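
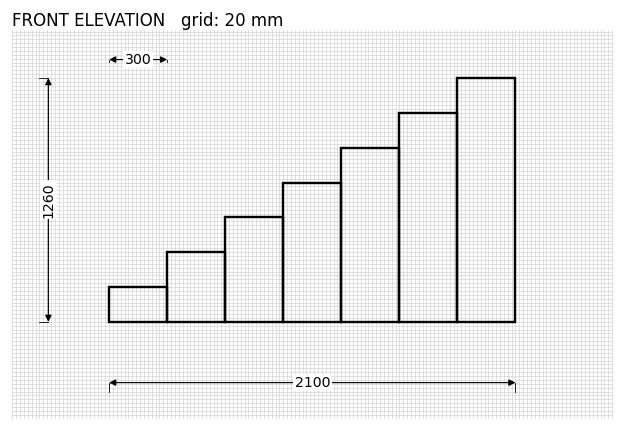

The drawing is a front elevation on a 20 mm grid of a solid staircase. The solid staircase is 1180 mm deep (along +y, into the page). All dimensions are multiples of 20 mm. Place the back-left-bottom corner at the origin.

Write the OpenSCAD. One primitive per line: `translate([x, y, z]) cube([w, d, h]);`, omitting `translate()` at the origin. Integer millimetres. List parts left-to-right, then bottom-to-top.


cube([300, 1180, 180]);
translate([300, 0, 0]) cube([300, 1180, 360]);
translate([600, 0, 0]) cube([300, 1180, 540]);
translate([900, 0, 0]) cube([300, 1180, 720]);
translate([1200, 0, 0]) cube([300, 1180, 900]);
translate([1500, 0, 0]) cube([300, 1180, 1080]);
translate([1800, 0, 0]) cube([300, 1180, 1260]);


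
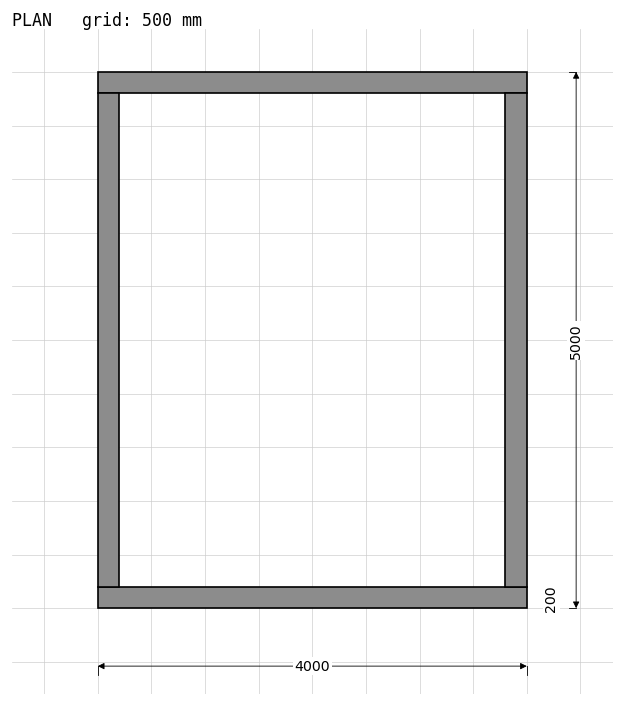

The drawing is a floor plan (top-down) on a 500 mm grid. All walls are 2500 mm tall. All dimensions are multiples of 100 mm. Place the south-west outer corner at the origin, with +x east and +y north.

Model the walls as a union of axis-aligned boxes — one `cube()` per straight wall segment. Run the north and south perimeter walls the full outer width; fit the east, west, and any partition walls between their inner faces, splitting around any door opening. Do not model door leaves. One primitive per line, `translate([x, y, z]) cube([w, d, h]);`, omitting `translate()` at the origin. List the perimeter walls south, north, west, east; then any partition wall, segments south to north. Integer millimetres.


cube([4000, 200, 2500]);
translate([0, 4800, 0]) cube([4000, 200, 2500]);
translate([0, 200, 0]) cube([200, 4600, 2500]);
translate([3800, 200, 0]) cube([200, 4600, 2500]);


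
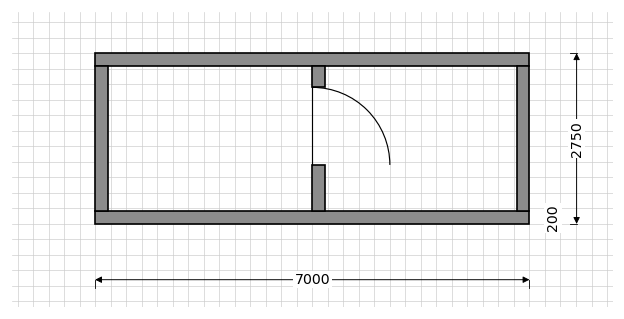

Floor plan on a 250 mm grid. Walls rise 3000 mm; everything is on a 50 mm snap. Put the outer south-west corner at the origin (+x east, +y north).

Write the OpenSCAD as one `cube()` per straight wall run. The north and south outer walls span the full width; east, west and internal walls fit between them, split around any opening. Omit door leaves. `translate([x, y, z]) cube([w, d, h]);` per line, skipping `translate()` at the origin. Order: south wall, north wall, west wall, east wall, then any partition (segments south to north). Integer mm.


cube([7000, 200, 3000]);
translate([0, 2550, 0]) cube([7000, 200, 3000]);
translate([0, 200, 0]) cube([200, 2350, 3000]);
translate([6800, 200, 0]) cube([200, 2350, 3000]);
translate([3500, 200, 0]) cube([200, 750, 3000]);
translate([3500, 2200, 0]) cube([200, 350, 3000]);


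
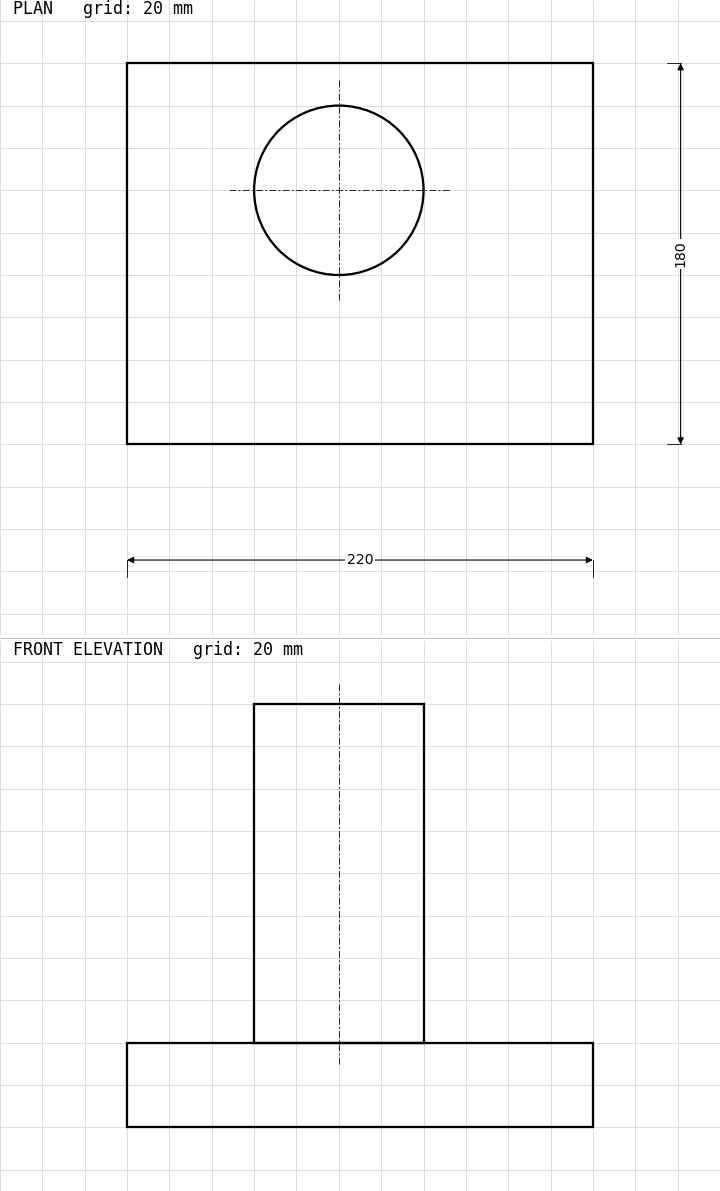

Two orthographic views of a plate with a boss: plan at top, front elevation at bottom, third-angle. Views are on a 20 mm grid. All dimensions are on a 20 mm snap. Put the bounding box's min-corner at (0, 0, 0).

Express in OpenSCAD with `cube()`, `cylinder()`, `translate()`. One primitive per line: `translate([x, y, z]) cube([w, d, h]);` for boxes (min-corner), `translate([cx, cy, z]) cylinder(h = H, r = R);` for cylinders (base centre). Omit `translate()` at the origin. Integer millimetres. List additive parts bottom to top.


cube([220, 180, 40]);
translate([100, 120, 40]) cylinder(h = 160, r = 40);


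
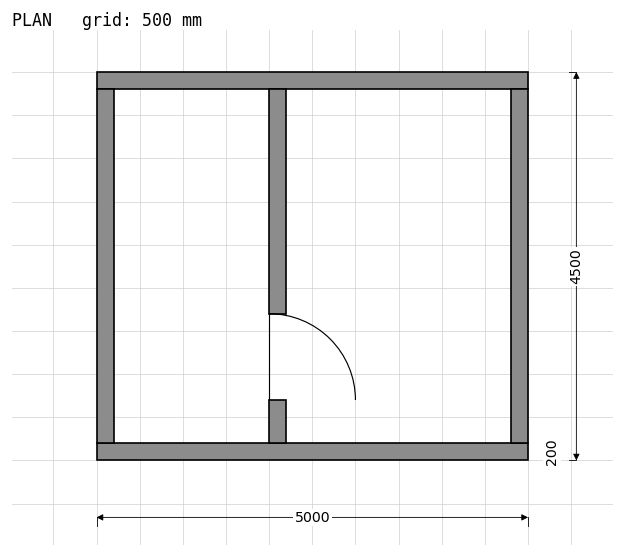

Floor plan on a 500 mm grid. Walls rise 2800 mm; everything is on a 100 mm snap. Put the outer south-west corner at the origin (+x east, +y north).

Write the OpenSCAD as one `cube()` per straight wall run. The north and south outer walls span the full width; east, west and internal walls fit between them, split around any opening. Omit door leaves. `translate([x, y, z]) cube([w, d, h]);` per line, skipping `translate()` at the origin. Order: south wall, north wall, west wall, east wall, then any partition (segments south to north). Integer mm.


cube([5000, 200, 2800]);
translate([0, 4300, 0]) cube([5000, 200, 2800]);
translate([0, 200, 0]) cube([200, 4100, 2800]);
translate([4800, 200, 0]) cube([200, 4100, 2800]);
translate([2000, 200, 0]) cube([200, 500, 2800]);
translate([2000, 1700, 0]) cube([200, 2600, 2800]);


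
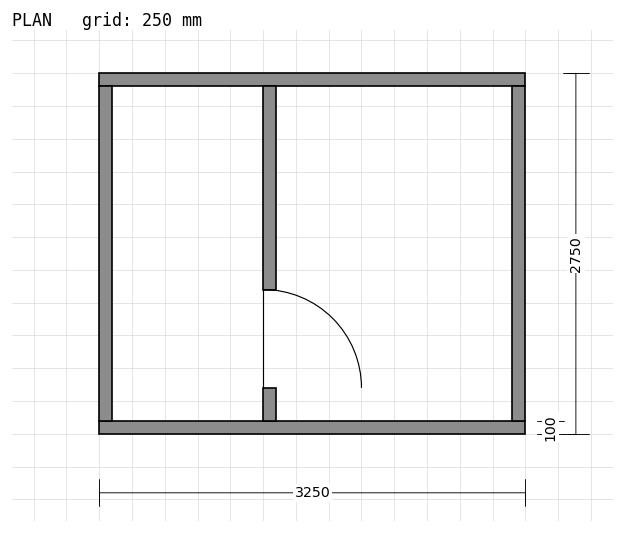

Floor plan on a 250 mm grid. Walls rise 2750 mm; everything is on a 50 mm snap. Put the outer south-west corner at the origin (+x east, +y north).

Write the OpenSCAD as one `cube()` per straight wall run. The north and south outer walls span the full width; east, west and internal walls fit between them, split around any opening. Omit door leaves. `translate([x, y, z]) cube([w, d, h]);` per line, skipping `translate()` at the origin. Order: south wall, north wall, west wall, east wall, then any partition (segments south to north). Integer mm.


cube([3250, 100, 2750]);
translate([0, 2650, 0]) cube([3250, 100, 2750]);
translate([0, 100, 0]) cube([100, 2550, 2750]);
translate([3150, 100, 0]) cube([100, 2550, 2750]);
translate([1250, 100, 0]) cube([100, 250, 2750]);
translate([1250, 1100, 0]) cube([100, 1550, 2750]);


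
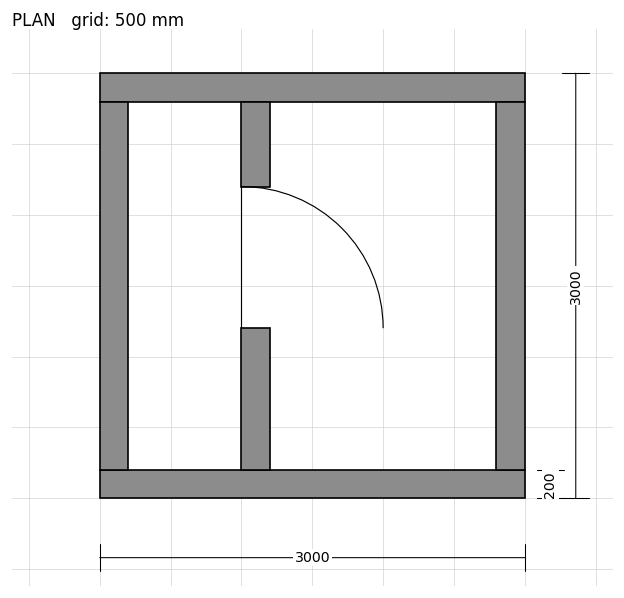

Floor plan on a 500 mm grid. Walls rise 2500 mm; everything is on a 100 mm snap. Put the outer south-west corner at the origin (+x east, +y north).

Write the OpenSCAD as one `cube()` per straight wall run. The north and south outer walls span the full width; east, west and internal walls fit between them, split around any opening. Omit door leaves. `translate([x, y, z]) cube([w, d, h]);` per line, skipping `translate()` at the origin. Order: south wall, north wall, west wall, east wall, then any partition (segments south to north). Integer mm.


cube([3000, 200, 2500]);
translate([0, 2800, 0]) cube([3000, 200, 2500]);
translate([0, 200, 0]) cube([200, 2600, 2500]);
translate([2800, 200, 0]) cube([200, 2600, 2500]);
translate([1000, 200, 0]) cube([200, 1000, 2500]);
translate([1000, 2200, 0]) cube([200, 600, 2500]);


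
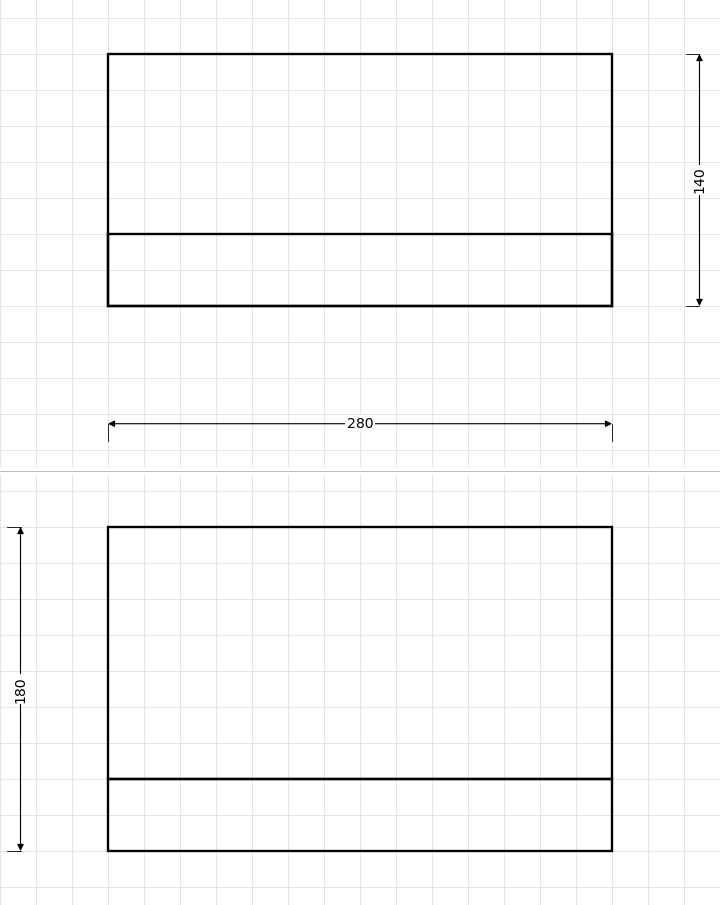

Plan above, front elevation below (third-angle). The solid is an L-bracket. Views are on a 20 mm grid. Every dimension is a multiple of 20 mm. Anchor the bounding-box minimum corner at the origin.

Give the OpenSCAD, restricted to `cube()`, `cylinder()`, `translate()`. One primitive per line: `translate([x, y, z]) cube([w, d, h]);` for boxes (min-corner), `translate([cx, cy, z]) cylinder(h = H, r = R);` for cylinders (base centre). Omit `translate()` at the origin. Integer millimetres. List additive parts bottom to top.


cube([280, 140, 40]);
translate([0, 0, 40]) cube([280, 40, 140]);


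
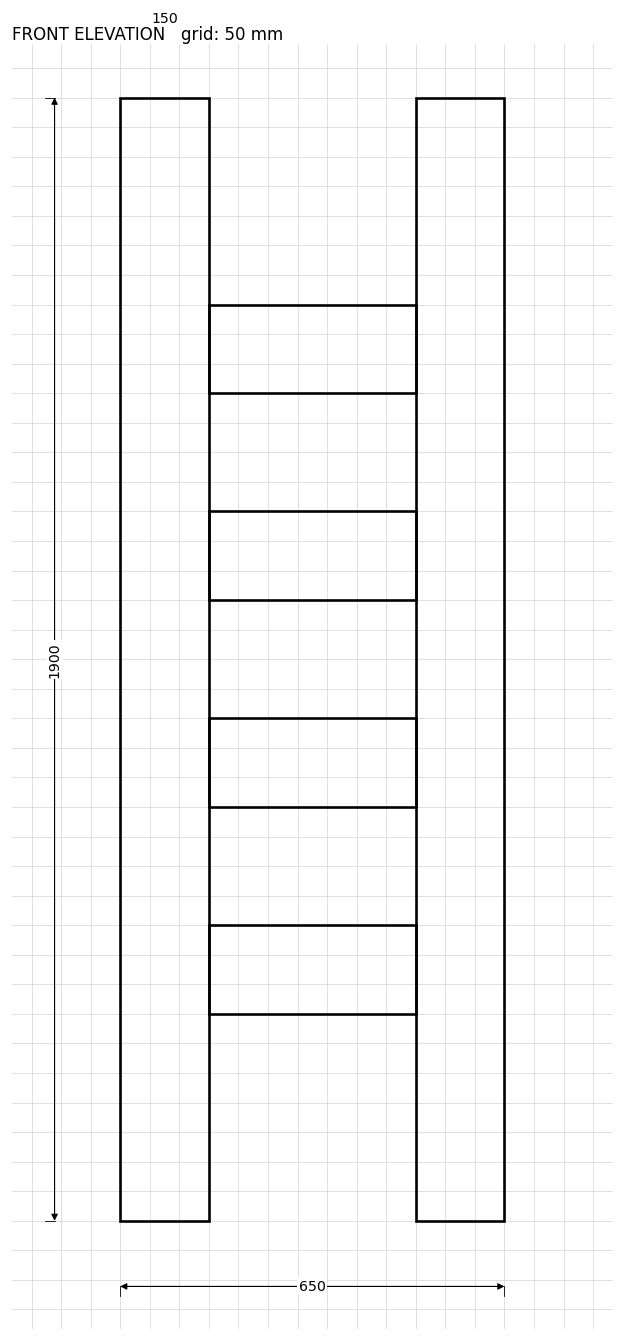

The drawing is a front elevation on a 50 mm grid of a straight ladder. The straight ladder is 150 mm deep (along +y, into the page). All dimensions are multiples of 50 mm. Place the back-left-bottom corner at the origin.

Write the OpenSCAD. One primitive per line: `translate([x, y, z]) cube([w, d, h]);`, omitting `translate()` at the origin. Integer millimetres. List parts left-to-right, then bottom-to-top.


cube([150, 150, 1900]);
translate([150, 0, 350]) cube([350, 150, 150]);
translate([150, 0, 700]) cube([350, 150, 150]);
translate([150, 0, 1050]) cube([350, 150, 150]);
translate([150, 0, 1400]) cube([350, 150, 150]);
translate([500, 0, 0]) cube([150, 150, 1900]);


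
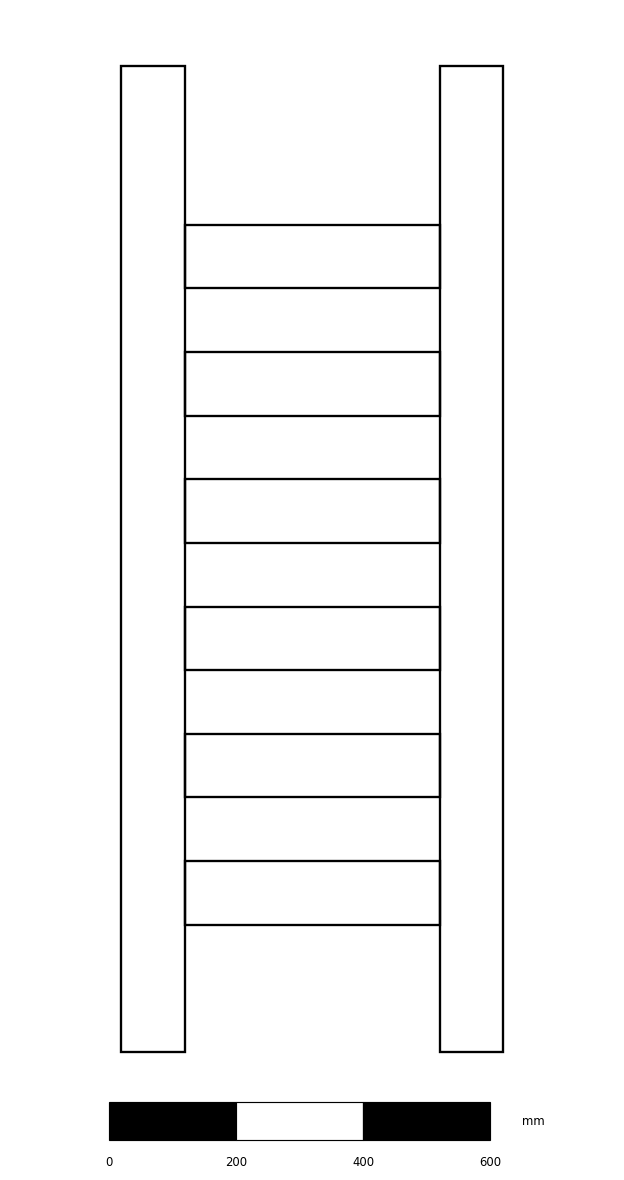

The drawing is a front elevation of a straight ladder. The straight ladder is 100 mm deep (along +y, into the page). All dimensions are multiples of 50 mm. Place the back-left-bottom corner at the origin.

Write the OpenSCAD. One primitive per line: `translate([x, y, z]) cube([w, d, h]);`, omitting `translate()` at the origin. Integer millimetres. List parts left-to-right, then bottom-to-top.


cube([100, 100, 1550]);
translate([100, 0, 200]) cube([400, 100, 100]);
translate([100, 0, 400]) cube([400, 100, 100]);
translate([100, 0, 600]) cube([400, 100, 100]);
translate([100, 0, 800]) cube([400, 100, 100]);
translate([100, 0, 1000]) cube([400, 100, 100]);
translate([100, 0, 1200]) cube([400, 100, 100]);
translate([500, 0, 0]) cube([100, 100, 1550]);


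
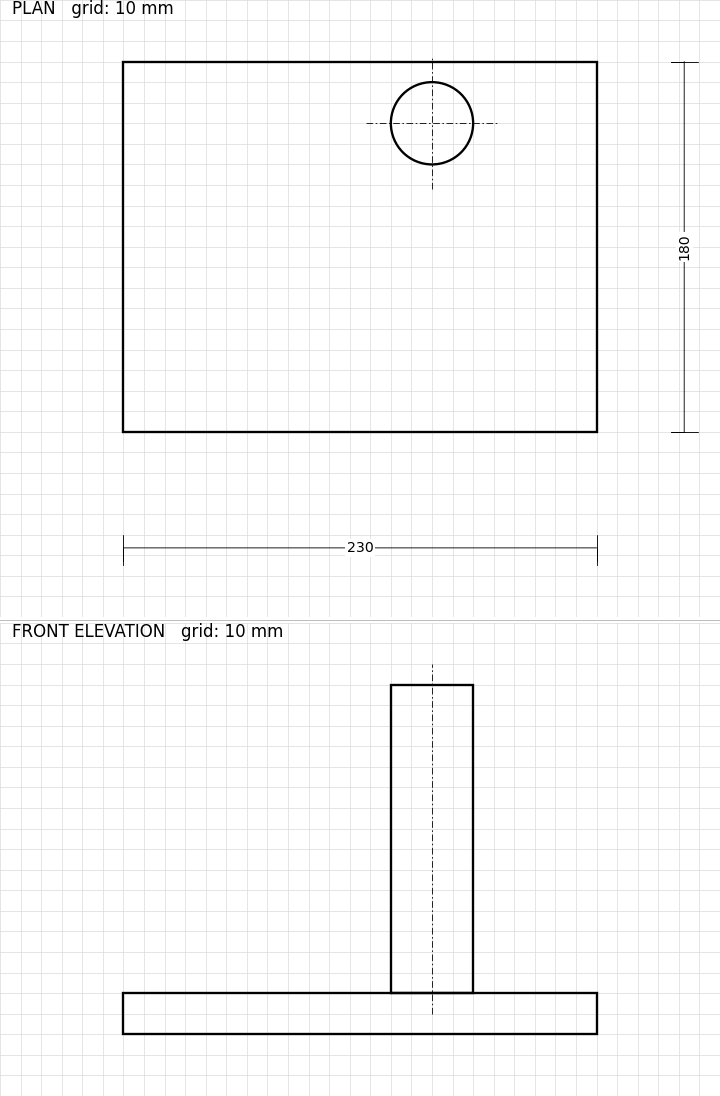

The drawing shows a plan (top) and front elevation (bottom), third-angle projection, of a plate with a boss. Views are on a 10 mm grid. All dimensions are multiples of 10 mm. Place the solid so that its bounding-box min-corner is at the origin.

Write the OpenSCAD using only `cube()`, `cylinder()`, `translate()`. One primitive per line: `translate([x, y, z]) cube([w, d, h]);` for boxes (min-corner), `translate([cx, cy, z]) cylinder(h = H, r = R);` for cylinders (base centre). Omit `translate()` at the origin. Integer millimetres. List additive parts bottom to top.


cube([230, 180, 20]);
translate([150, 150, 20]) cylinder(h = 150, r = 20);


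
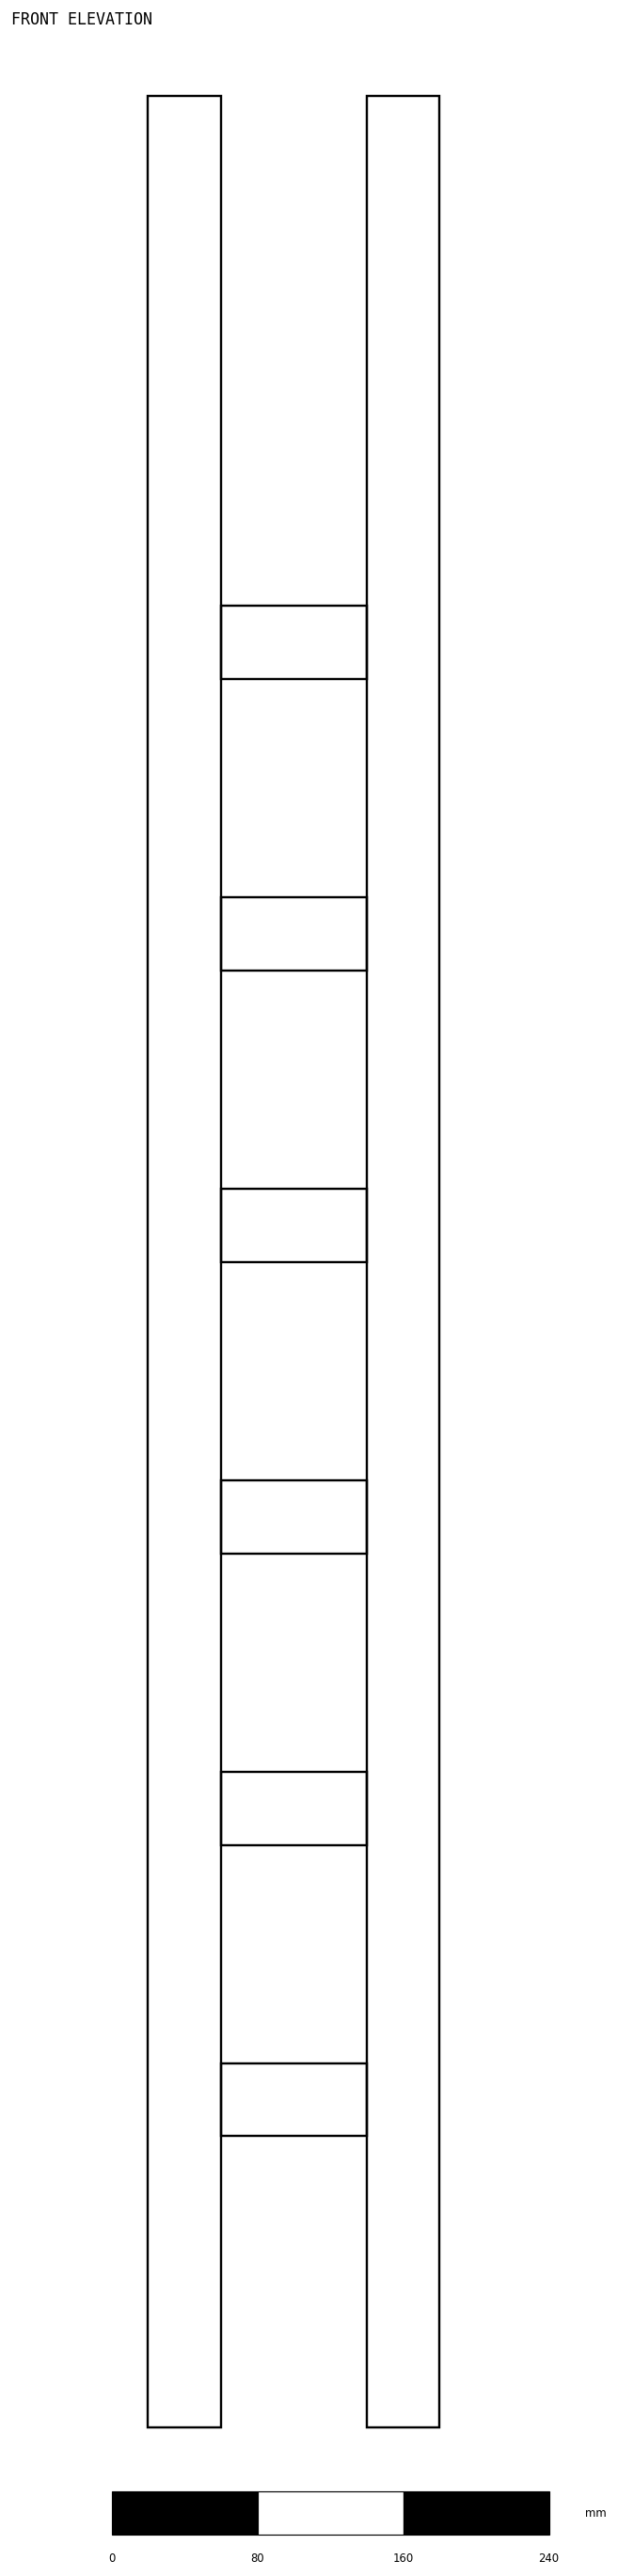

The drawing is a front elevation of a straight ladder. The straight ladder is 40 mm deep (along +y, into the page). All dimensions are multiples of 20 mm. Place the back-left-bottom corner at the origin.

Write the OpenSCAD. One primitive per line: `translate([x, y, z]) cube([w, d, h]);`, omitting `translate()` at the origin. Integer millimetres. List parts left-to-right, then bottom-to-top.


cube([40, 40, 1280]);
translate([40, 0, 160]) cube([80, 40, 40]);
translate([40, 0, 320]) cube([80, 40, 40]);
translate([40, 0, 480]) cube([80, 40, 40]);
translate([40, 0, 640]) cube([80, 40, 40]);
translate([40, 0, 800]) cube([80, 40, 40]);
translate([40, 0, 960]) cube([80, 40, 40]);
translate([120, 0, 0]) cube([40, 40, 1280]);


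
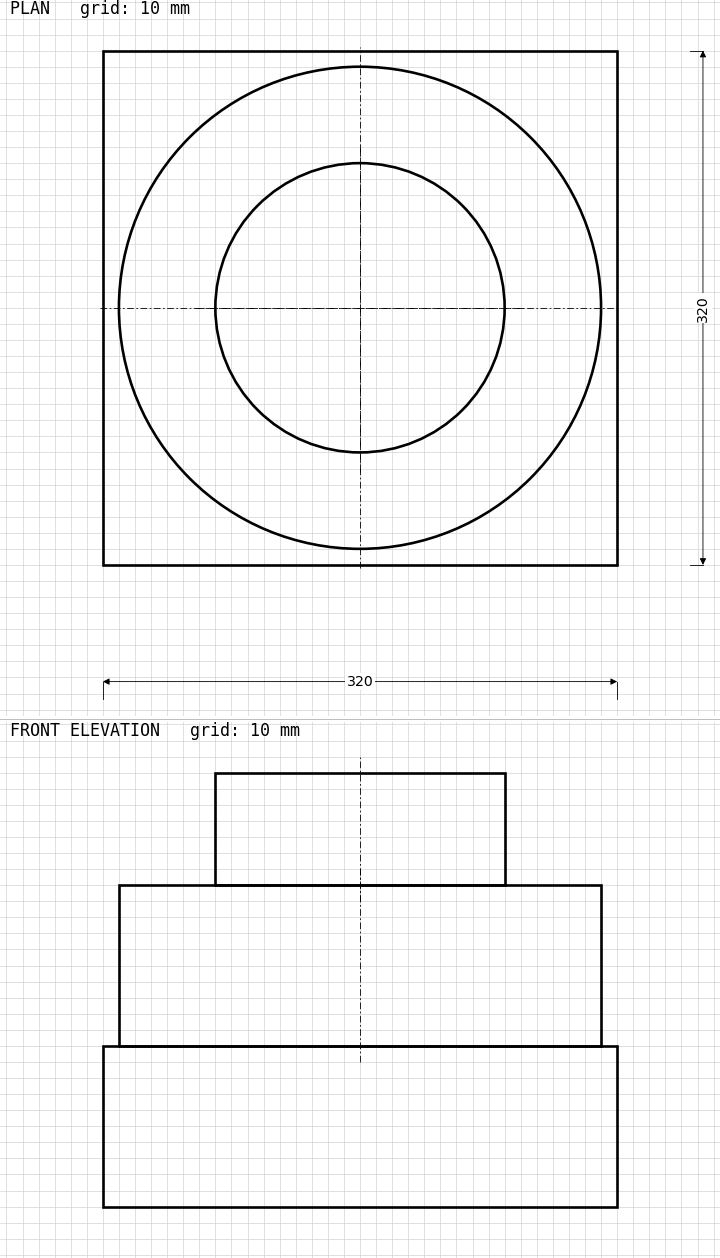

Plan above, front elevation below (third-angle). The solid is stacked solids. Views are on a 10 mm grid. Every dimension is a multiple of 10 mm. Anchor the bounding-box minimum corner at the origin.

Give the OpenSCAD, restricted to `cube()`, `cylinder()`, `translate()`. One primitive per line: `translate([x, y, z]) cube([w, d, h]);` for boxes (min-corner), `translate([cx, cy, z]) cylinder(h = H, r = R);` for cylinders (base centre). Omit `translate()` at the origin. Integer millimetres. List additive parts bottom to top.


cube([320, 320, 100]);
translate([160, 160, 100]) cylinder(h = 100, r = 150);
translate([160, 160, 200]) cylinder(h = 70, r = 90);


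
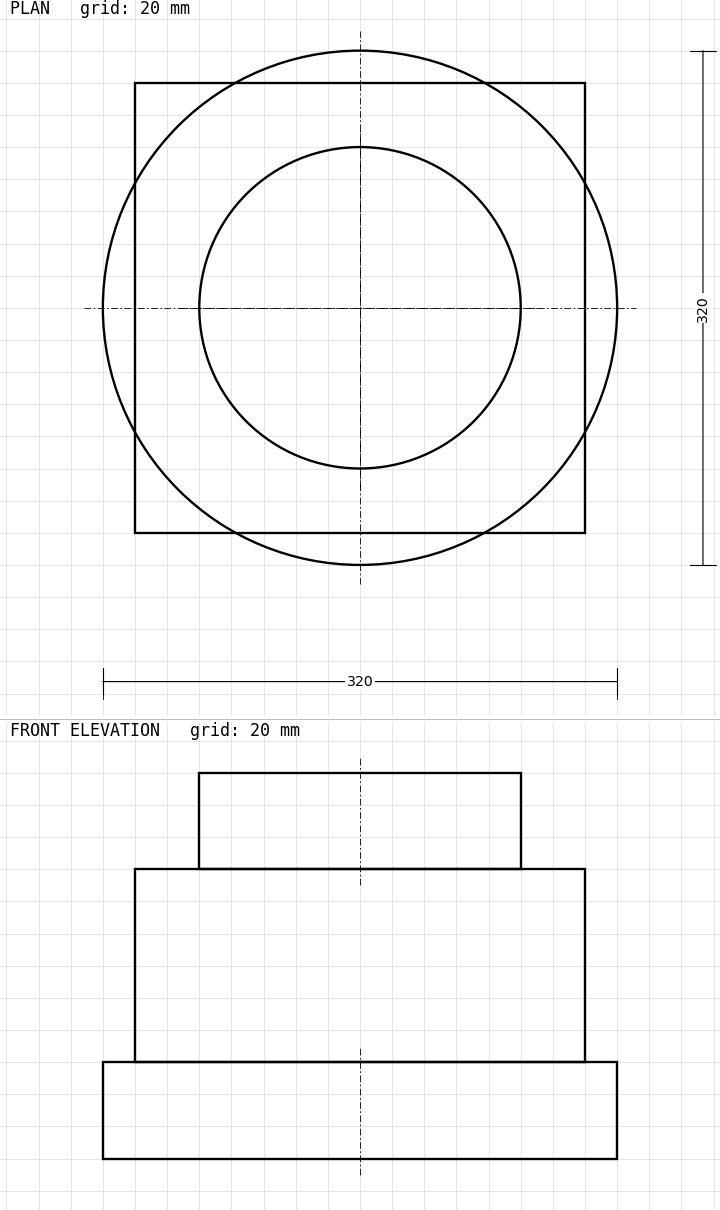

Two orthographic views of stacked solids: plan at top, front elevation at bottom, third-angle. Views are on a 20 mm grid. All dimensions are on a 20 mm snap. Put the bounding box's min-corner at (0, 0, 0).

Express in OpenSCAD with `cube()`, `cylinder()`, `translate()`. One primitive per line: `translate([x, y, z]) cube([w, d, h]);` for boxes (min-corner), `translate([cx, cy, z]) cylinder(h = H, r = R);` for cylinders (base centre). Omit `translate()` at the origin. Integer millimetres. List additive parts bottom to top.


translate([160, 160, 0]) cylinder(h = 60, r = 160);
translate([20, 20, 60]) cube([280, 280, 120]);
translate([160, 160, 180]) cylinder(h = 60, r = 100);


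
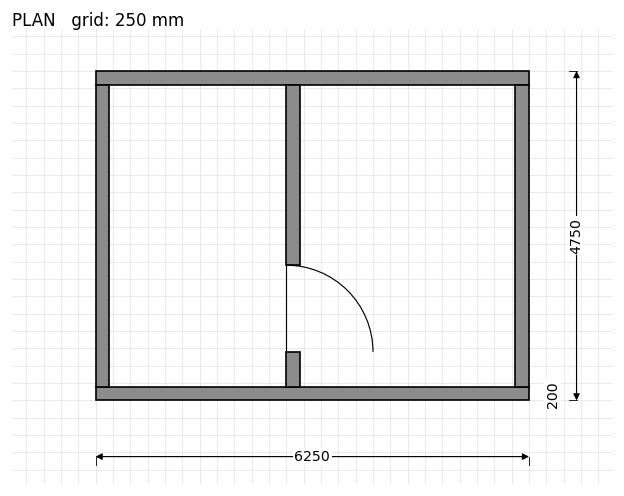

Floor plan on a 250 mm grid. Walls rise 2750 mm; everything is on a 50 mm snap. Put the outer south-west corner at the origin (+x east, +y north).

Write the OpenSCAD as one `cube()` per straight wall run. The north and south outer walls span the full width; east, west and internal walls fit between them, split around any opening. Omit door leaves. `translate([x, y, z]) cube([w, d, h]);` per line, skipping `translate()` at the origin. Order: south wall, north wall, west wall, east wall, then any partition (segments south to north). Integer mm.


cube([6250, 200, 2750]);
translate([0, 4550, 0]) cube([6250, 200, 2750]);
translate([0, 200, 0]) cube([200, 4350, 2750]);
translate([6050, 200, 0]) cube([200, 4350, 2750]);
translate([2750, 200, 0]) cube([200, 500, 2750]);
translate([2750, 1950, 0]) cube([200, 2600, 2750]);


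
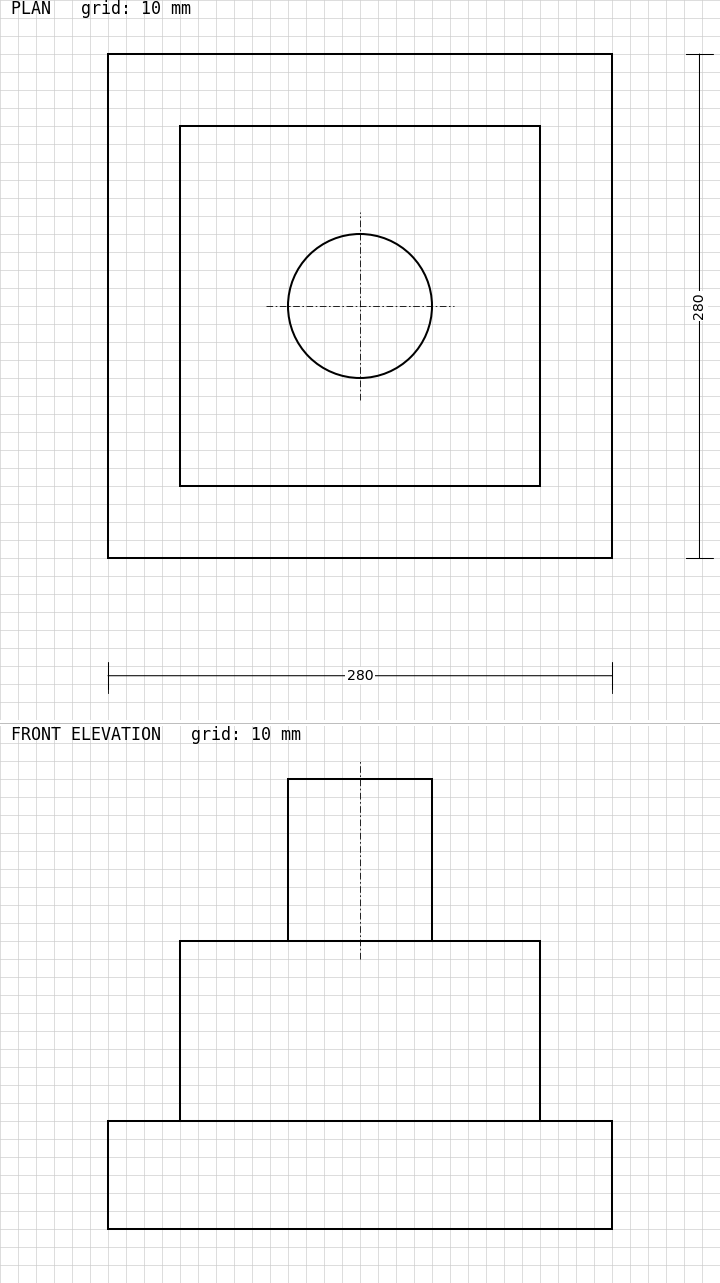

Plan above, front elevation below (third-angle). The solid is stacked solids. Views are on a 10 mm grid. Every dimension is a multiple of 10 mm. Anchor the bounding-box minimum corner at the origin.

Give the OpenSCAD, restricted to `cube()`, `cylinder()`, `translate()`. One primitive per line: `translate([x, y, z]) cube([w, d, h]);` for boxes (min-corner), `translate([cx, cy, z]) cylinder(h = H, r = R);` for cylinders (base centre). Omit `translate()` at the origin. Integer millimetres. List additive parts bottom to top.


cube([280, 280, 60]);
translate([40, 40, 60]) cube([200, 200, 100]);
translate([140, 140, 160]) cylinder(h = 90, r = 40);


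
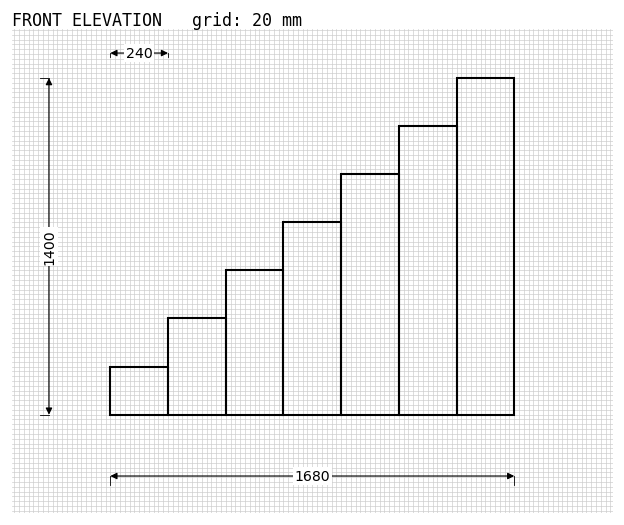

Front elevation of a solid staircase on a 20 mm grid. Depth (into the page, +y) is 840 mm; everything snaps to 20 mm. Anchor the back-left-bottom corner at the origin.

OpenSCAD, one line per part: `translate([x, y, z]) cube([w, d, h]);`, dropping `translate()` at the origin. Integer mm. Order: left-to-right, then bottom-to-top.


cube([240, 840, 200]);
translate([240, 0, 0]) cube([240, 840, 400]);
translate([480, 0, 0]) cube([240, 840, 600]);
translate([720, 0, 0]) cube([240, 840, 800]);
translate([960, 0, 0]) cube([240, 840, 1000]);
translate([1200, 0, 0]) cube([240, 840, 1200]);
translate([1440, 0, 0]) cube([240, 840, 1400]);


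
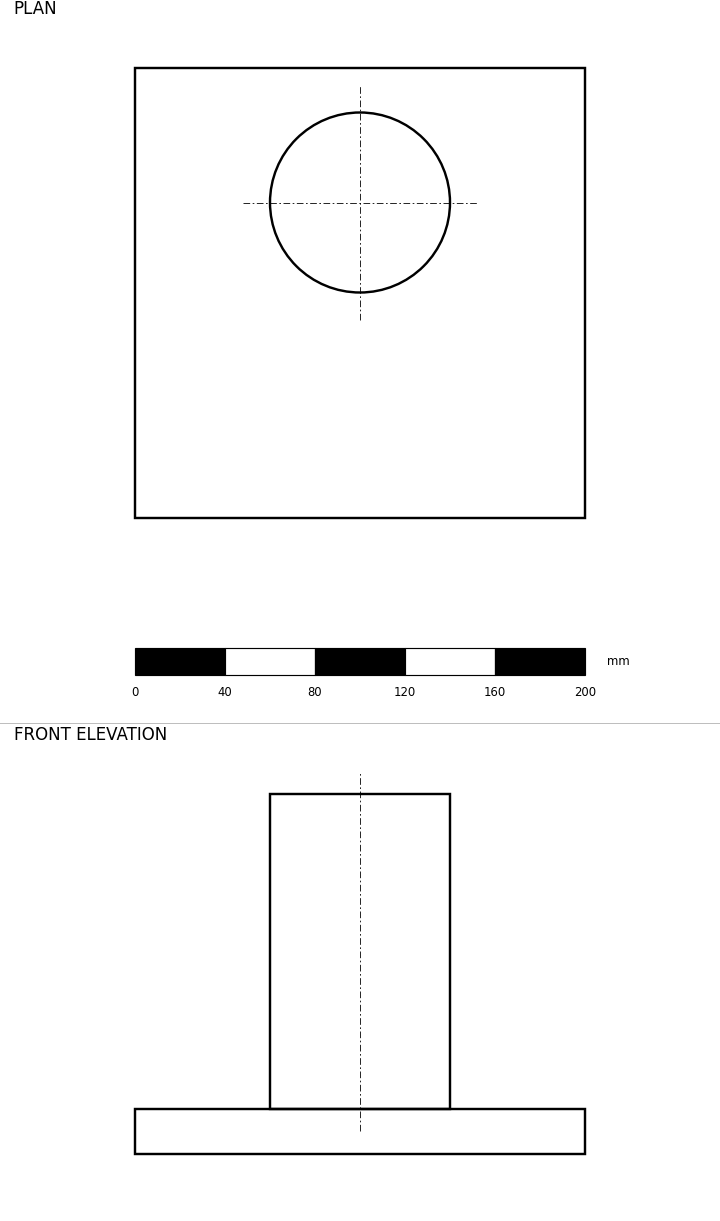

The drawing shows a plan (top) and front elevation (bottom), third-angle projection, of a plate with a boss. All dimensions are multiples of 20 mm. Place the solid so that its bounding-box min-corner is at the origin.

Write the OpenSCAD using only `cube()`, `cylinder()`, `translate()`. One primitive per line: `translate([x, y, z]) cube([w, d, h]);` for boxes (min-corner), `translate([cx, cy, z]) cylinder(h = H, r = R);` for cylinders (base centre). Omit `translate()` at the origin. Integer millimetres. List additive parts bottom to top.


cube([200, 200, 20]);
translate([100, 140, 20]) cylinder(h = 140, r = 40);


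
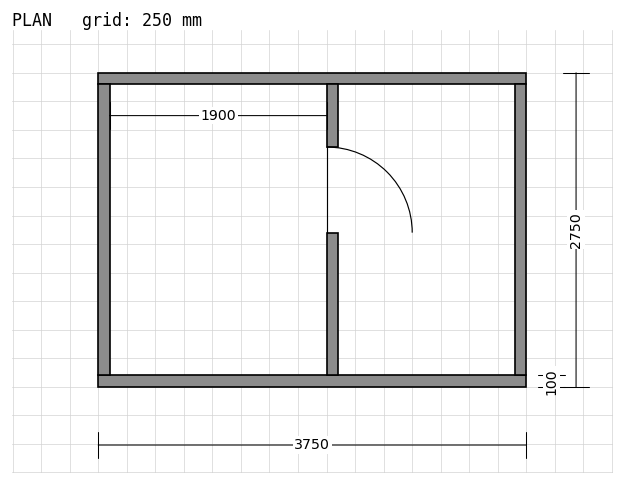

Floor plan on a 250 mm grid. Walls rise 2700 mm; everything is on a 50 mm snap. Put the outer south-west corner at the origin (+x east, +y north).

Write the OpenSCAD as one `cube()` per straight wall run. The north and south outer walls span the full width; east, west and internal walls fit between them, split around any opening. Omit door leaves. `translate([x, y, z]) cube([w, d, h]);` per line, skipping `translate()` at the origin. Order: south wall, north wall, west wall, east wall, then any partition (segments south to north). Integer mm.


cube([3750, 100, 2700]);
translate([0, 2650, 0]) cube([3750, 100, 2700]);
translate([0, 100, 0]) cube([100, 2550, 2700]);
translate([3650, 100, 0]) cube([100, 2550, 2700]);
translate([2000, 100, 0]) cube([100, 1250, 2700]);
translate([2000, 2100, 0]) cube([100, 550, 2700]);


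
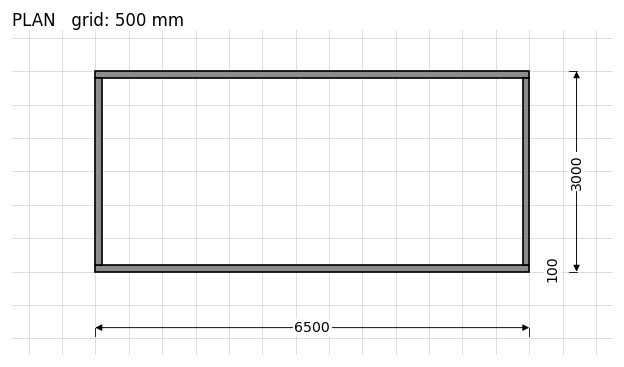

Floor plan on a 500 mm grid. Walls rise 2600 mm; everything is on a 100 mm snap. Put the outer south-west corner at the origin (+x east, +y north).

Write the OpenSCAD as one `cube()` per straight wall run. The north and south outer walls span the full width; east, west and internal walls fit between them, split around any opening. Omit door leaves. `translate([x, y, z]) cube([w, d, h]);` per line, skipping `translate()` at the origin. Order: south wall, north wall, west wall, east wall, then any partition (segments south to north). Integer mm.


cube([6500, 100, 2600]);
translate([0, 2900, 0]) cube([6500, 100, 2600]);
translate([0, 100, 0]) cube([100, 2800, 2600]);
translate([6400, 100, 0]) cube([100, 2800, 2600]);


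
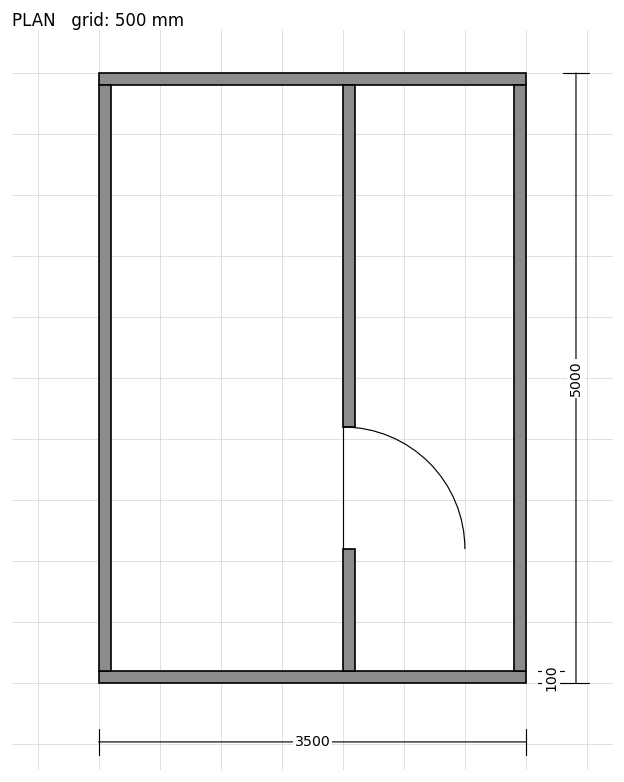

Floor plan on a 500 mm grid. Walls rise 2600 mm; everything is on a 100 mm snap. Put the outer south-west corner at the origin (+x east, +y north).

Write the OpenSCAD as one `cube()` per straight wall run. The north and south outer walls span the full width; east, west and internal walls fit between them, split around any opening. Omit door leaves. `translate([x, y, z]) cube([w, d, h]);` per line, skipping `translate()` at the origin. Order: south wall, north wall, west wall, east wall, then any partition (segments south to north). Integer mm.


cube([3500, 100, 2600]);
translate([0, 4900, 0]) cube([3500, 100, 2600]);
translate([0, 100, 0]) cube([100, 4800, 2600]);
translate([3400, 100, 0]) cube([100, 4800, 2600]);
translate([2000, 100, 0]) cube([100, 1000, 2600]);
translate([2000, 2100, 0]) cube([100, 2800, 2600]);


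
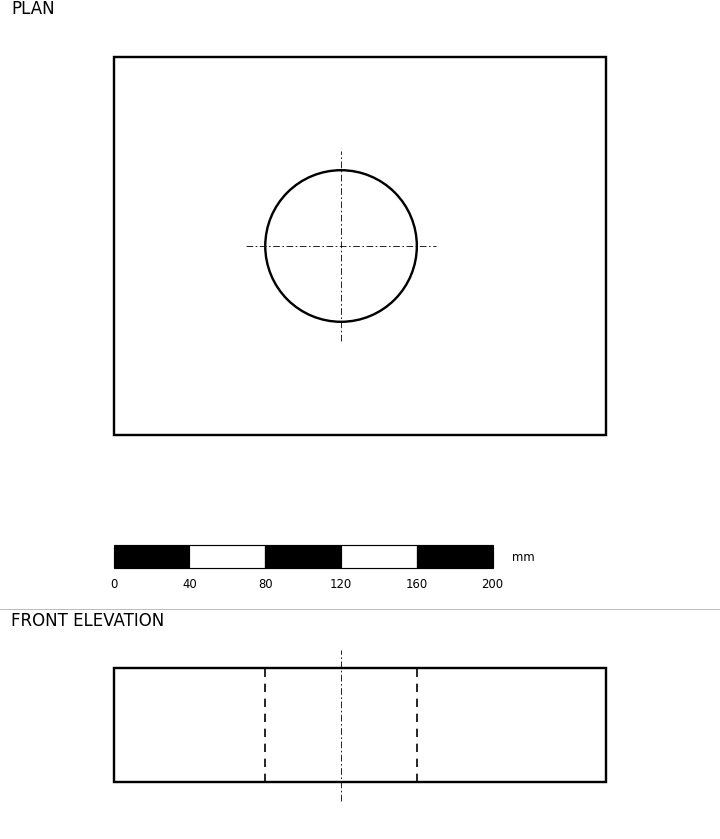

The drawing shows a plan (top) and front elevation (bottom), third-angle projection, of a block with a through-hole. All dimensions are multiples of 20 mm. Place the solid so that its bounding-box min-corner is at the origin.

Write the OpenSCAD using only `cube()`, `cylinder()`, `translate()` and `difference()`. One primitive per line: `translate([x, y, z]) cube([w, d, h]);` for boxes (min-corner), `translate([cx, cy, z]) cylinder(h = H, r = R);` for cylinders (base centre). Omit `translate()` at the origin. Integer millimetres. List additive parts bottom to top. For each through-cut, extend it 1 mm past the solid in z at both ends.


difference() {
  cube([260, 200, 60]);
  translate([120, 100, -1]) cylinder(h = 62, r = 40);
}


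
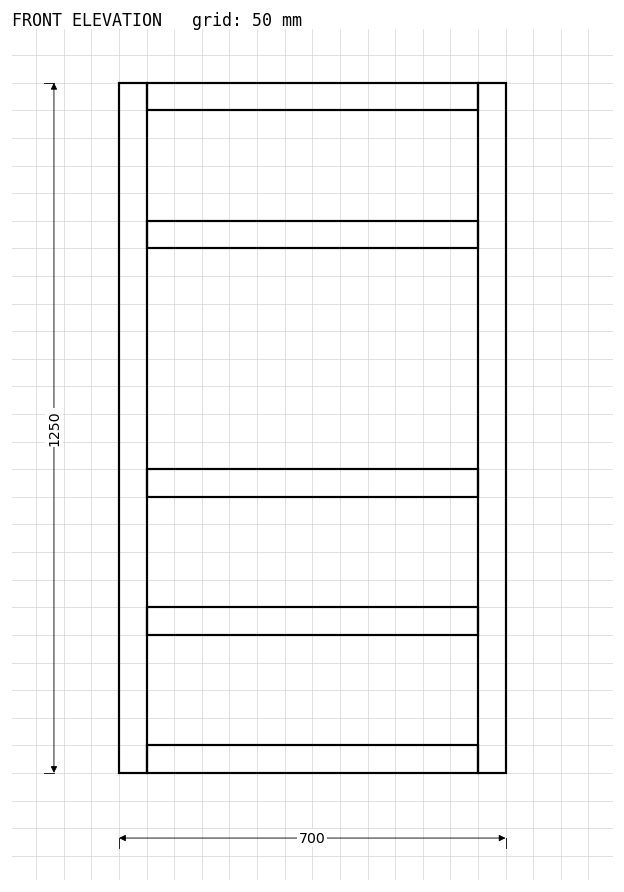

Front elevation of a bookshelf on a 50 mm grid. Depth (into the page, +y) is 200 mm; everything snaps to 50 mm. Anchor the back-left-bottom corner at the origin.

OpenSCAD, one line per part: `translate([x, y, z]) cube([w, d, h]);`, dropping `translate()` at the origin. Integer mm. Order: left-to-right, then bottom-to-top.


cube([50, 200, 1250]);
translate([50, 0, 0]) cube([600, 200, 50]);
translate([50, 0, 250]) cube([600, 200, 50]);
translate([50, 0, 500]) cube([600, 200, 50]);
translate([50, 0, 950]) cube([600, 200, 50]);
translate([50, 0, 1200]) cube([600, 200, 50]);
translate([650, 0, 0]) cube([50, 200, 1250]);


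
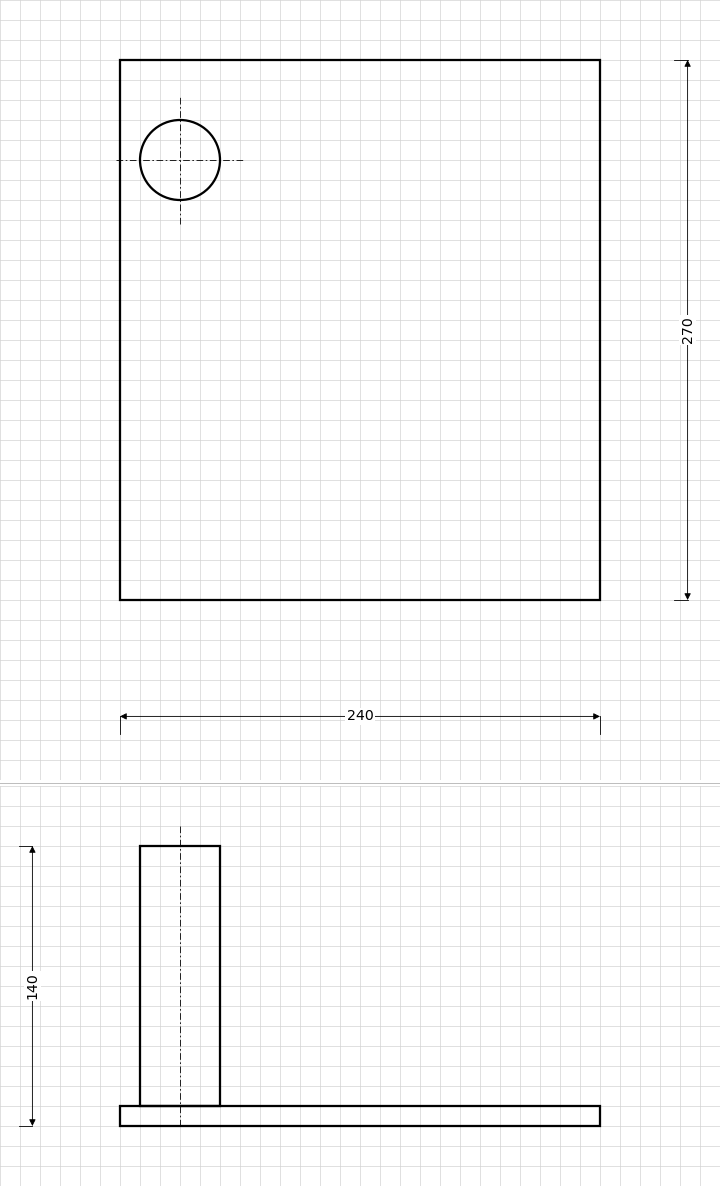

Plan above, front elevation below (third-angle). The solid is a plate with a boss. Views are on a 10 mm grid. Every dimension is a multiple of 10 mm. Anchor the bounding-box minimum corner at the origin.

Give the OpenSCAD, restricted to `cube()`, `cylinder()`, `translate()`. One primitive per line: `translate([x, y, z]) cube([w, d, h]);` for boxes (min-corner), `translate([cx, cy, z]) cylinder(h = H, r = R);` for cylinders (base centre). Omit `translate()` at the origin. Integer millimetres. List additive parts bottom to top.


cube([240, 270, 10]);
translate([30, 220, 10]) cylinder(h = 130, r = 20);


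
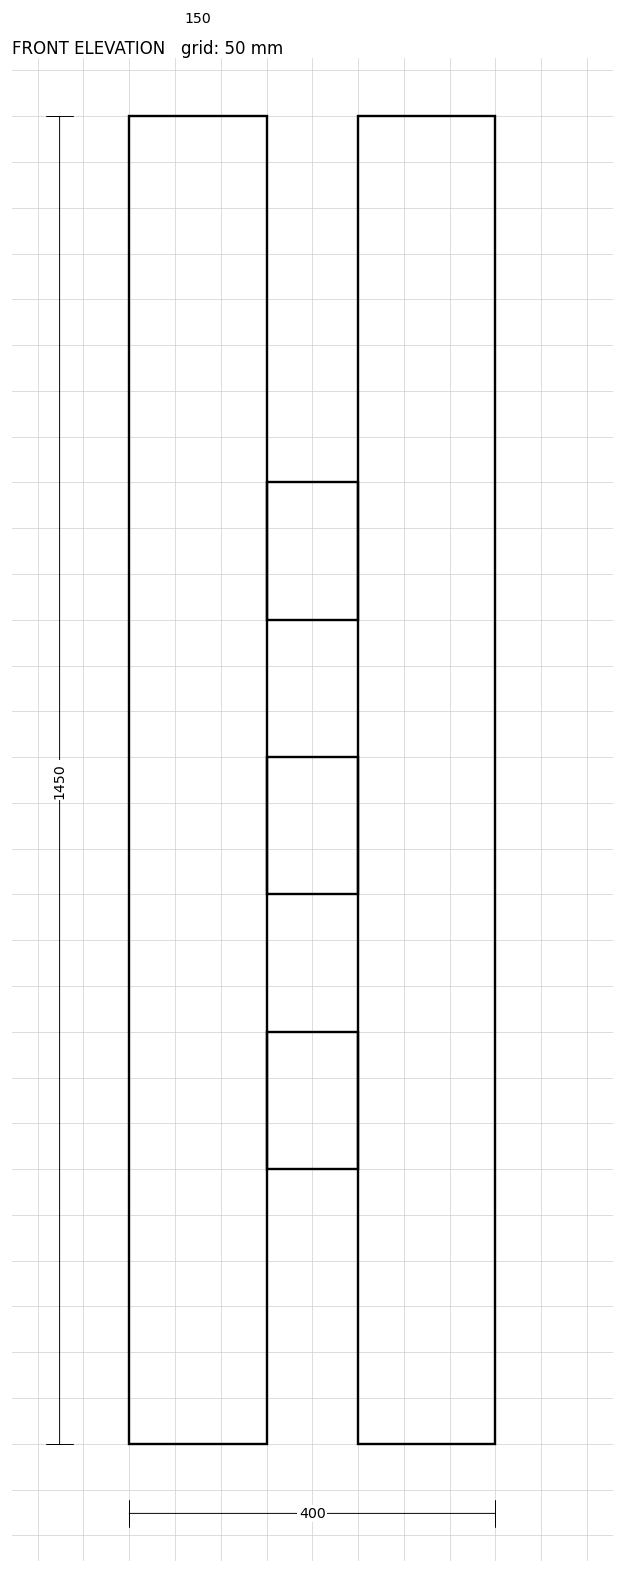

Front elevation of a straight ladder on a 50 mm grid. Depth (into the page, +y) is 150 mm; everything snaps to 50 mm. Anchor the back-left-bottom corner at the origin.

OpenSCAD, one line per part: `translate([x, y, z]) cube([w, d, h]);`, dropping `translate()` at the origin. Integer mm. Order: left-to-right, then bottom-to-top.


cube([150, 150, 1450]);
translate([150, 0, 300]) cube([100, 150, 150]);
translate([150, 0, 600]) cube([100, 150, 150]);
translate([150, 0, 900]) cube([100, 150, 150]);
translate([250, 0, 0]) cube([150, 150, 1450]);


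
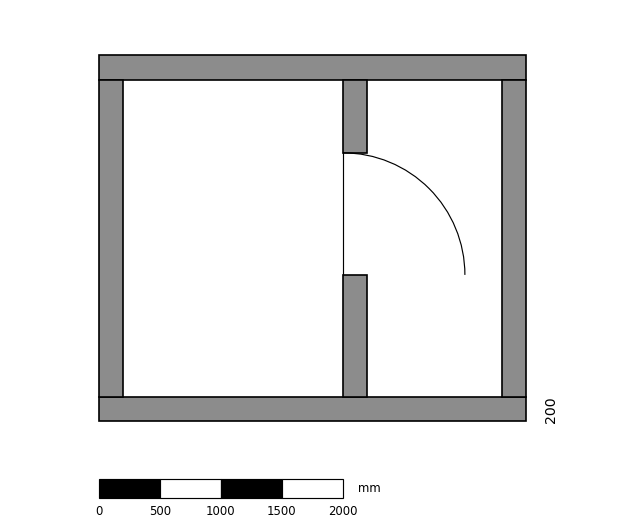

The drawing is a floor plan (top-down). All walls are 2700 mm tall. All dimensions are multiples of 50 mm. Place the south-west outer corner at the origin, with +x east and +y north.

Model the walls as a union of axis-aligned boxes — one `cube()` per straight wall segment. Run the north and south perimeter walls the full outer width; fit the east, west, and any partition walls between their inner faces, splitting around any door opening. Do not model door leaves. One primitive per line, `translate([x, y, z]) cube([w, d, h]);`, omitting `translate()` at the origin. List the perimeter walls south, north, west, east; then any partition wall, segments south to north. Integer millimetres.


cube([3500, 200, 2700]);
translate([0, 2800, 0]) cube([3500, 200, 2700]);
translate([0, 200, 0]) cube([200, 2600, 2700]);
translate([3300, 200, 0]) cube([200, 2600, 2700]);
translate([2000, 200, 0]) cube([200, 1000, 2700]);
translate([2000, 2200, 0]) cube([200, 600, 2700]);


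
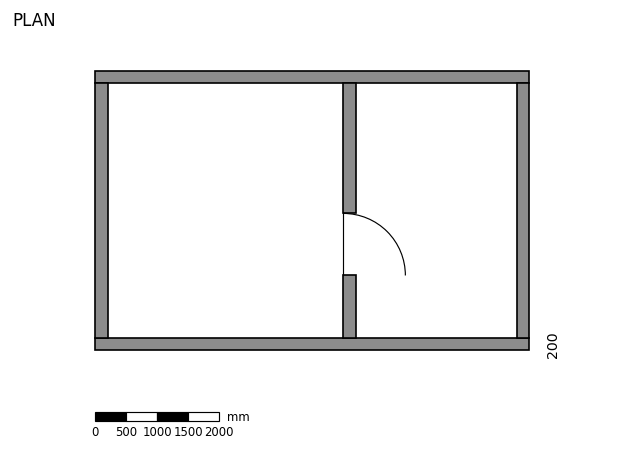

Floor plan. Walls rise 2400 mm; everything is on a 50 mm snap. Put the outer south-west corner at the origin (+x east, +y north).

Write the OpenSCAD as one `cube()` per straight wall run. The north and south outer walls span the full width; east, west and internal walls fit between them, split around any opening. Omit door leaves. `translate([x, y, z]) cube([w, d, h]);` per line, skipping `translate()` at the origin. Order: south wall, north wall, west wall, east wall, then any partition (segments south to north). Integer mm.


cube([7000, 200, 2400]);
translate([0, 4300, 0]) cube([7000, 200, 2400]);
translate([0, 200, 0]) cube([200, 4100, 2400]);
translate([6800, 200, 0]) cube([200, 4100, 2400]);
translate([4000, 200, 0]) cube([200, 1000, 2400]);
translate([4000, 2200, 0]) cube([200, 2100, 2400]);


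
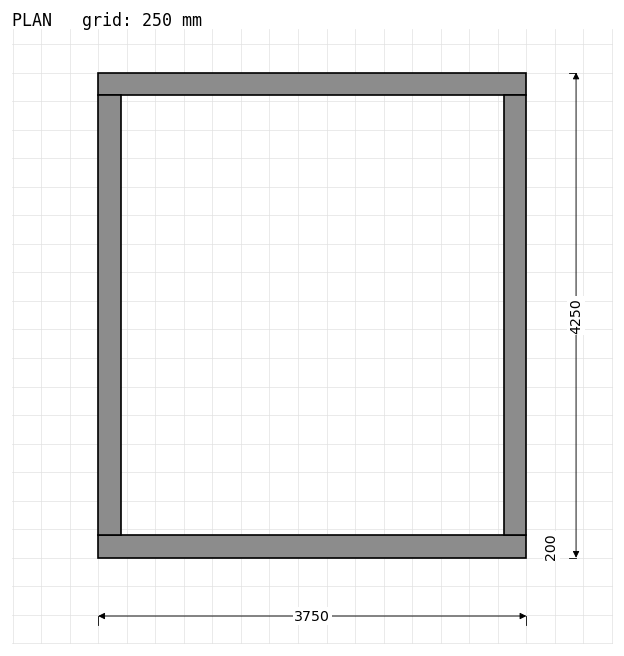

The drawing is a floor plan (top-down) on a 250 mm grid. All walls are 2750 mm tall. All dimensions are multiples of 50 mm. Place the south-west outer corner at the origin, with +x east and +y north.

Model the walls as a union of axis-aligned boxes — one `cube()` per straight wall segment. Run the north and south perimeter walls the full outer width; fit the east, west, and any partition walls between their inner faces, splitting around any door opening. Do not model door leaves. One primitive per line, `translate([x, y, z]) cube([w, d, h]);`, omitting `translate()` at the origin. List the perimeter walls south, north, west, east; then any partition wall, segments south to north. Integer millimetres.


cube([3750, 200, 2750]);
translate([0, 4050, 0]) cube([3750, 200, 2750]);
translate([0, 200, 0]) cube([200, 3850, 2750]);
translate([3550, 200, 0]) cube([200, 3850, 2750]);


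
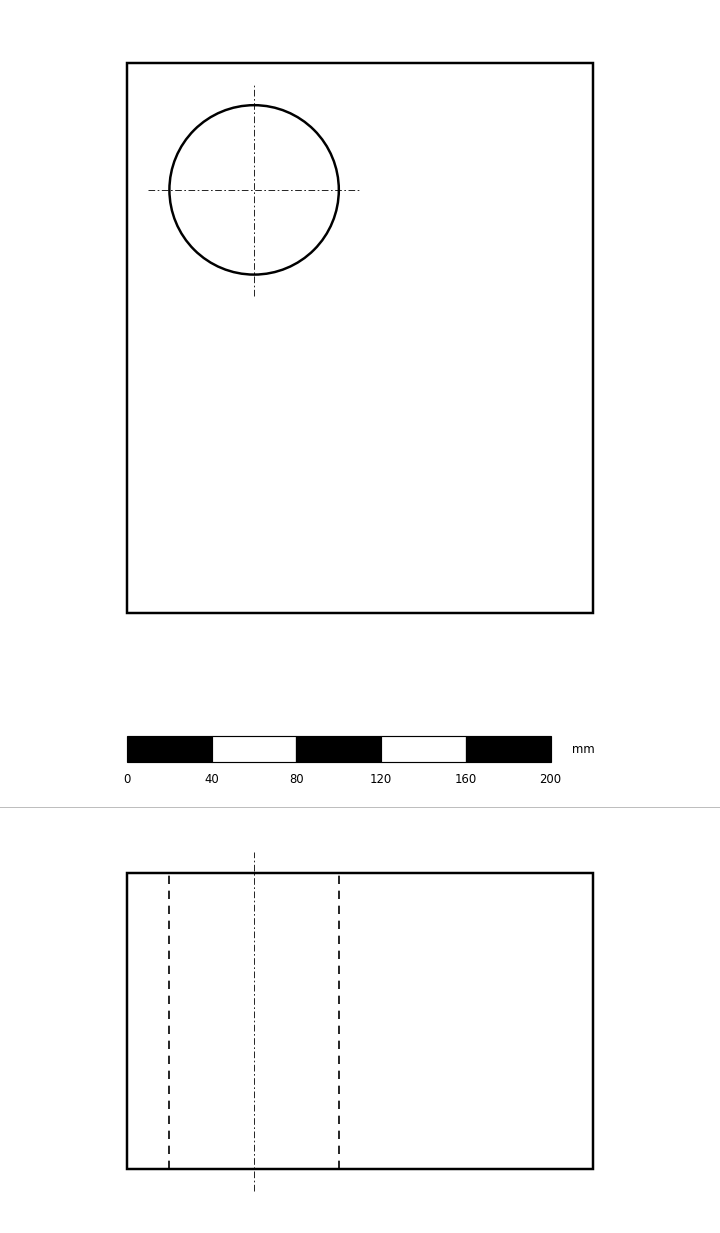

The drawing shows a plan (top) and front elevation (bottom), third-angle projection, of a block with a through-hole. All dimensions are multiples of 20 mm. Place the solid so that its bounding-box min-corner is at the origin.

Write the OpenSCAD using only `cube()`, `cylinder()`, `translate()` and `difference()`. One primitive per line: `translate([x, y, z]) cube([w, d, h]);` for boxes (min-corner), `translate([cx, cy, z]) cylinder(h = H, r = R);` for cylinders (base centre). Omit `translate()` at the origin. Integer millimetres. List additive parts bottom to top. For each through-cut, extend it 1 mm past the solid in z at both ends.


difference() {
  cube([220, 260, 140]);
  translate([60, 200, -1]) cylinder(h = 142, r = 40);
}


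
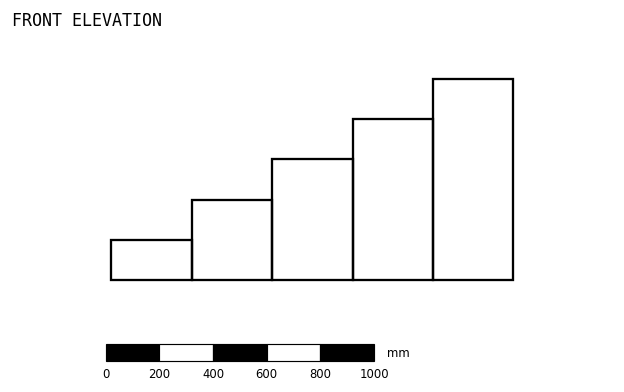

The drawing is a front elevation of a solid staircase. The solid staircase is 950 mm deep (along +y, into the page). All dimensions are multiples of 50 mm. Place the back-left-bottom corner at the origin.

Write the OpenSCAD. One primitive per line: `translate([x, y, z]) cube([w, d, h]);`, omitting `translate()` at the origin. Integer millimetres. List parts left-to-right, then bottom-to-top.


cube([300, 950, 150]);
translate([300, 0, 0]) cube([300, 950, 300]);
translate([600, 0, 0]) cube([300, 950, 450]);
translate([900, 0, 0]) cube([300, 950, 600]);
translate([1200, 0, 0]) cube([300, 950, 750]);


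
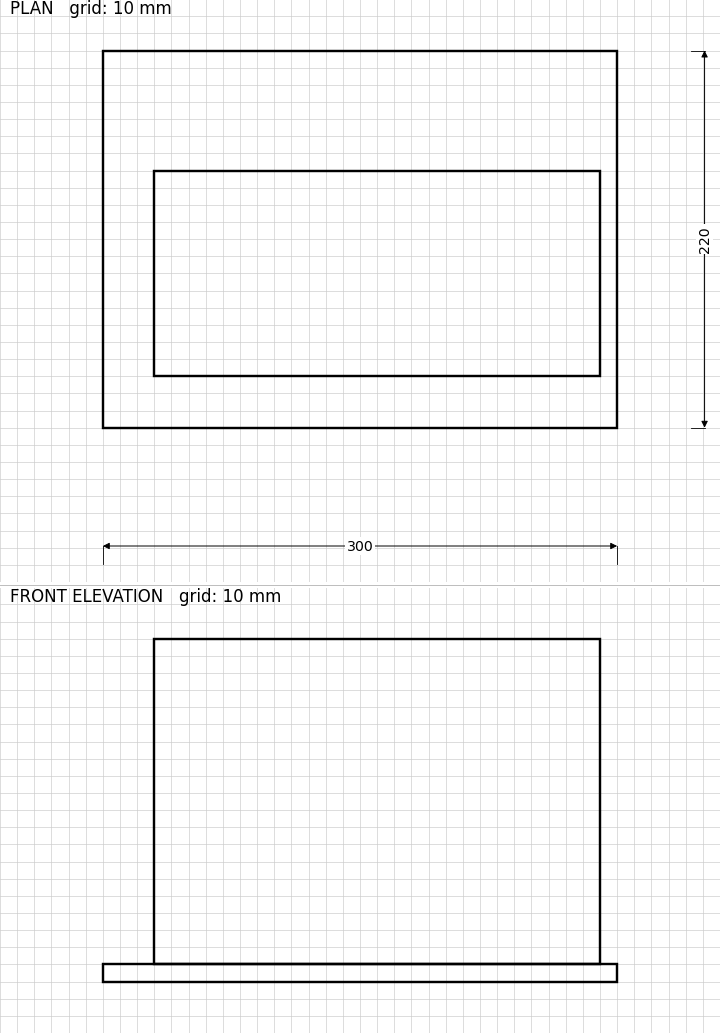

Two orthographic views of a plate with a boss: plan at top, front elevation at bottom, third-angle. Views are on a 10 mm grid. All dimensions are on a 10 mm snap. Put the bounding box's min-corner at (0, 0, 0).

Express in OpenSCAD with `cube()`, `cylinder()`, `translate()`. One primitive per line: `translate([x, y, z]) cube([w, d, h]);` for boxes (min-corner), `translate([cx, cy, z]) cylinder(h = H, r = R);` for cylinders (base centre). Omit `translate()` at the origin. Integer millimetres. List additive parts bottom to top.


cube([300, 220, 10]);
translate([30, 30, 10]) cube([260, 120, 190]);


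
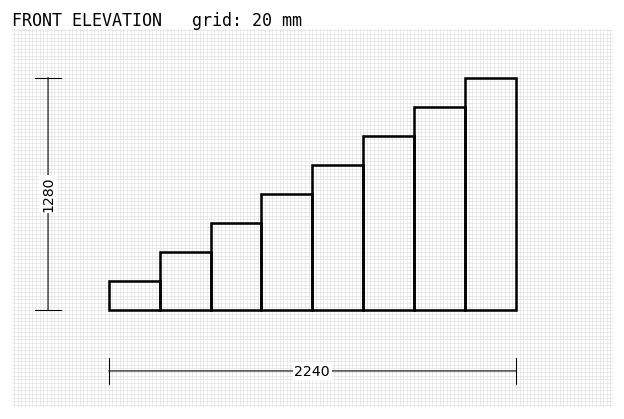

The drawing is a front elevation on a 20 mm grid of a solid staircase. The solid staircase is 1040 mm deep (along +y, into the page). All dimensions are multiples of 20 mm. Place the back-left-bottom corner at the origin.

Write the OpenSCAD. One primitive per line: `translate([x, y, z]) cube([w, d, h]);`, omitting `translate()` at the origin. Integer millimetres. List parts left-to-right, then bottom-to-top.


cube([280, 1040, 160]);
translate([280, 0, 0]) cube([280, 1040, 320]);
translate([560, 0, 0]) cube([280, 1040, 480]);
translate([840, 0, 0]) cube([280, 1040, 640]);
translate([1120, 0, 0]) cube([280, 1040, 800]);
translate([1400, 0, 0]) cube([280, 1040, 960]);
translate([1680, 0, 0]) cube([280, 1040, 1120]);
translate([1960, 0, 0]) cube([280, 1040, 1280]);


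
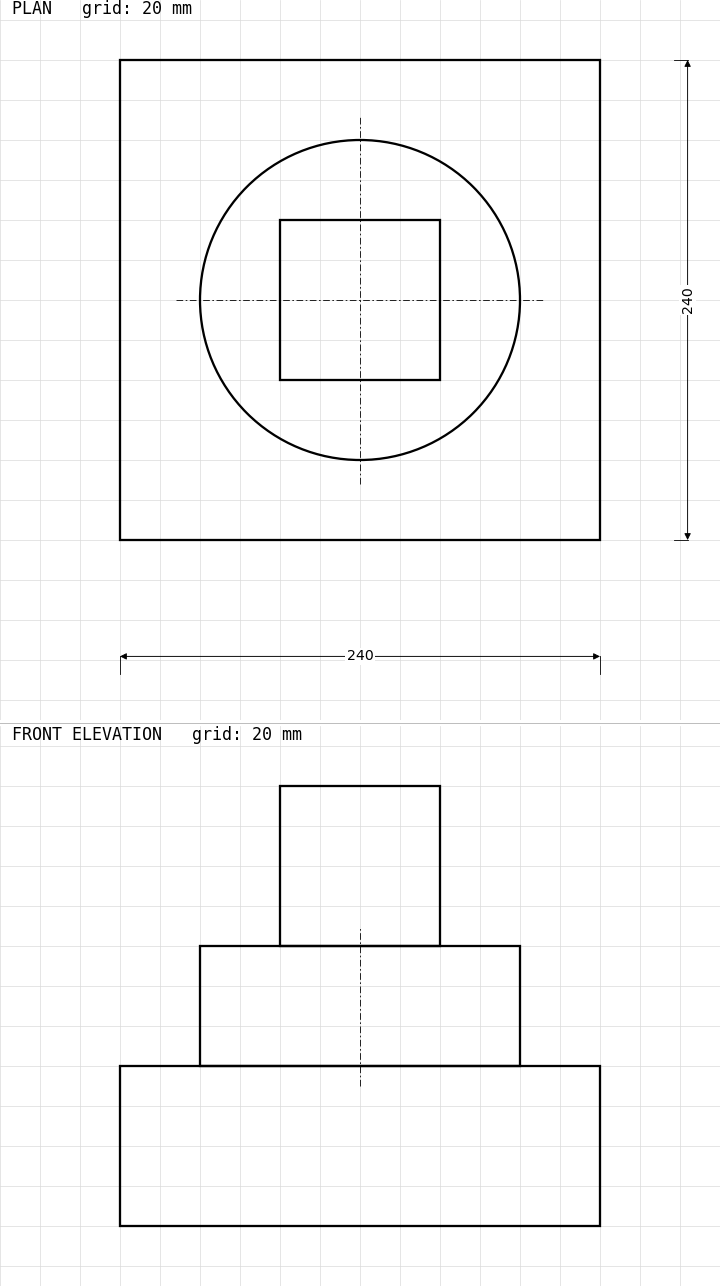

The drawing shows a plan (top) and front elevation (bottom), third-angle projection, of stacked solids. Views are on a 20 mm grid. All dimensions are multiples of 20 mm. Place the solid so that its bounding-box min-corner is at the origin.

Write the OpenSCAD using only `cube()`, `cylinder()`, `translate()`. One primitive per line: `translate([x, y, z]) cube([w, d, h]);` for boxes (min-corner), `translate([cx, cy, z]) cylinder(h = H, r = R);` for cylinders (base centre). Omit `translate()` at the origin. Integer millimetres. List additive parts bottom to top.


cube([240, 240, 80]);
translate([120, 120, 80]) cylinder(h = 60, r = 80);
translate([80, 80, 140]) cube([80, 80, 80]);


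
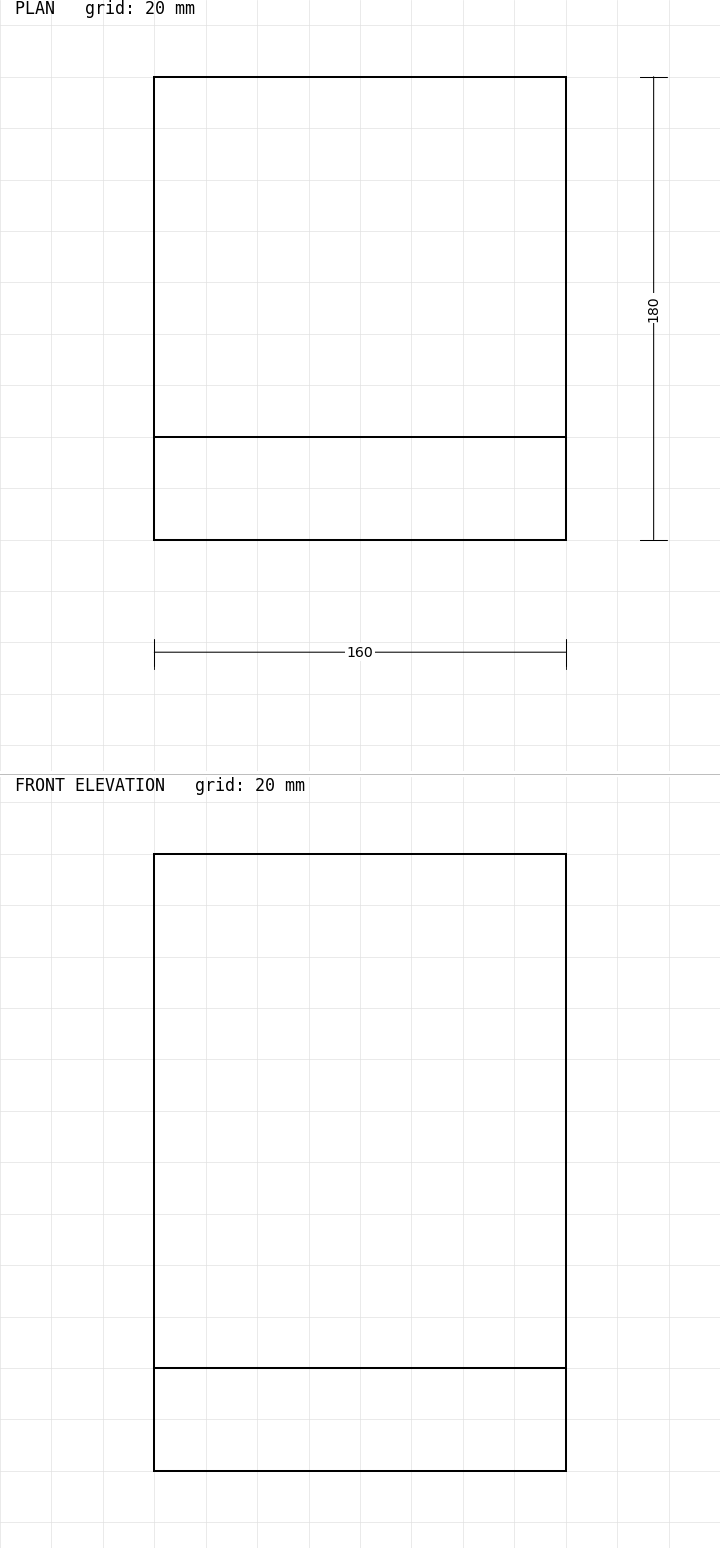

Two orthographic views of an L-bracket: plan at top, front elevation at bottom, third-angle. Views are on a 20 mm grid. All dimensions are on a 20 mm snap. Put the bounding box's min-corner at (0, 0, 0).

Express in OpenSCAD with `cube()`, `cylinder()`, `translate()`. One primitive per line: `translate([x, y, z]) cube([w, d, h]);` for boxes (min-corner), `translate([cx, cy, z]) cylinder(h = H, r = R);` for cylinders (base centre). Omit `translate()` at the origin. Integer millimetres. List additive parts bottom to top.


cube([160, 180, 40]);
translate([0, 0, 40]) cube([160, 40, 200]);


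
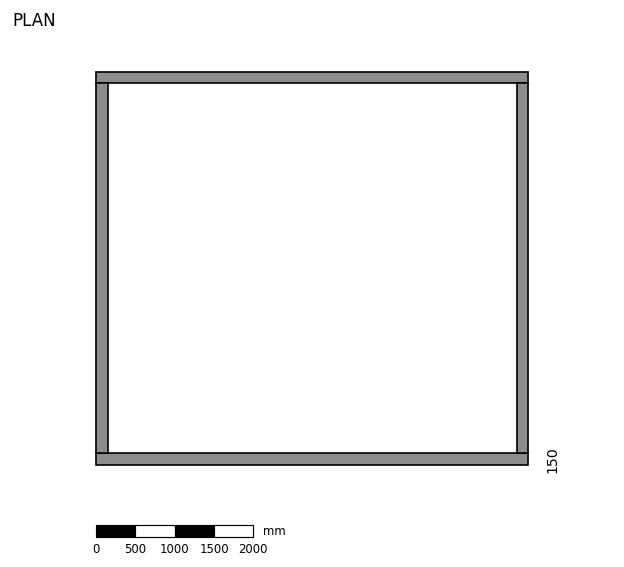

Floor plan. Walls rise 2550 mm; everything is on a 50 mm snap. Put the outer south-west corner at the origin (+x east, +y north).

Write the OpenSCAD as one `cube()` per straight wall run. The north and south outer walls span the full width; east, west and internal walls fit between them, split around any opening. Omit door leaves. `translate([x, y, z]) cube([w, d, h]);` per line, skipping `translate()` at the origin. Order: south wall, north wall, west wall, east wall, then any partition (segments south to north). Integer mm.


cube([5500, 150, 2550]);
translate([0, 4850, 0]) cube([5500, 150, 2550]);
translate([0, 150, 0]) cube([150, 4700, 2550]);
translate([5350, 150, 0]) cube([150, 4700, 2550]);


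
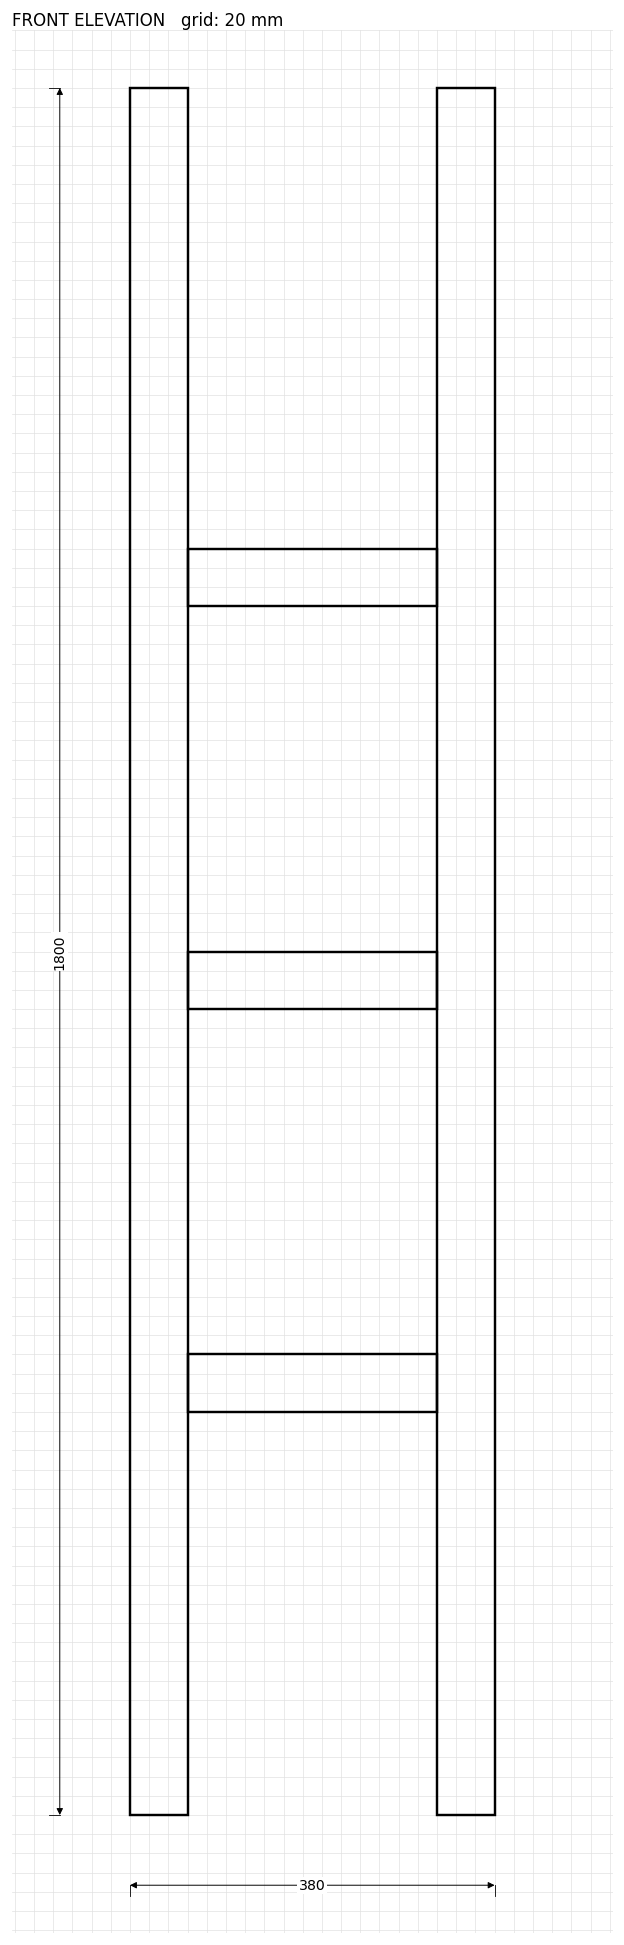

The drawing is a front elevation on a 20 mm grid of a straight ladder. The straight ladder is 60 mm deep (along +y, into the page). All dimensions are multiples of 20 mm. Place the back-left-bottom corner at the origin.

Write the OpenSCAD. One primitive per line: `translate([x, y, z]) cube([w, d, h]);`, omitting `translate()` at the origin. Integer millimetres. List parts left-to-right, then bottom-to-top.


cube([60, 60, 1800]);
translate([60, 0, 420]) cube([260, 60, 60]);
translate([60, 0, 840]) cube([260, 60, 60]);
translate([60, 0, 1260]) cube([260, 60, 60]);
translate([320, 0, 0]) cube([60, 60, 1800]);
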